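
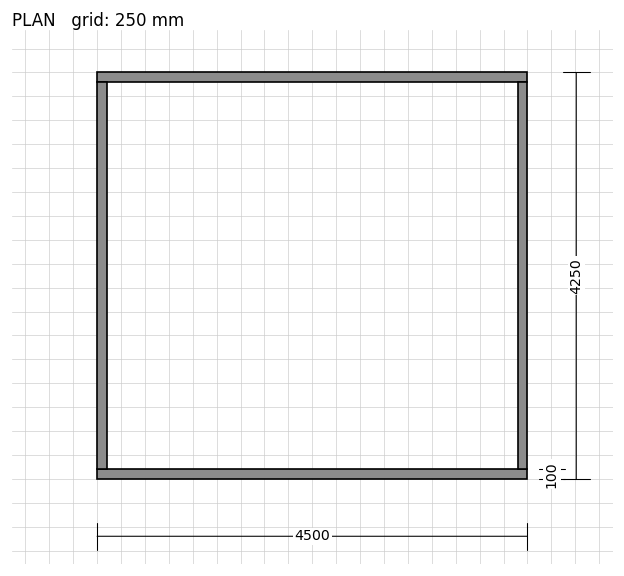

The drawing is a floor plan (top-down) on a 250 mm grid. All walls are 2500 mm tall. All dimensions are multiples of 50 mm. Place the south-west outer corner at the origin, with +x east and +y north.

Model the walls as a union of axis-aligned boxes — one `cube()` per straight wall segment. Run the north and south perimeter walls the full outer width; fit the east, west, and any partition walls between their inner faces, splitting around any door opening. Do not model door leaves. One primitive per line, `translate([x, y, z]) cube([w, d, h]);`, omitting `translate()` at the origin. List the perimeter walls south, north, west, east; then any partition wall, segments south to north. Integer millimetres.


cube([4500, 100, 2500]);
translate([0, 4150, 0]) cube([4500, 100, 2500]);
translate([0, 100, 0]) cube([100, 4050, 2500]);
translate([4400, 100, 0]) cube([100, 4050, 2500]);


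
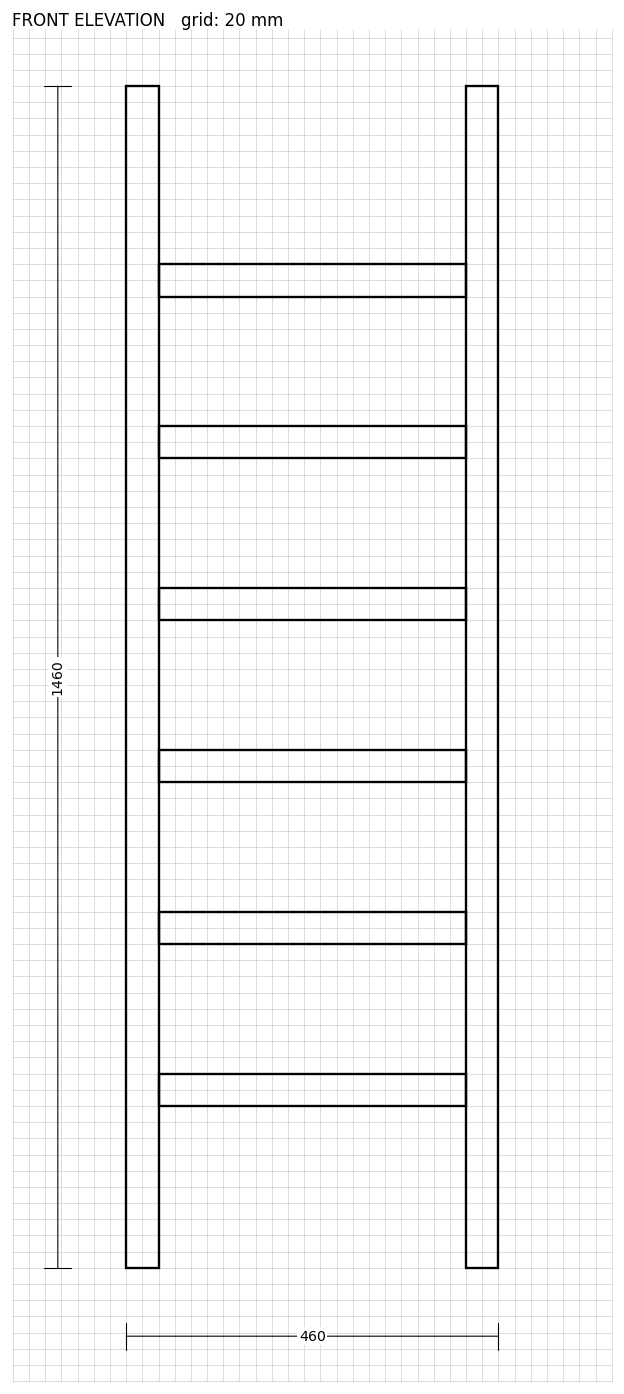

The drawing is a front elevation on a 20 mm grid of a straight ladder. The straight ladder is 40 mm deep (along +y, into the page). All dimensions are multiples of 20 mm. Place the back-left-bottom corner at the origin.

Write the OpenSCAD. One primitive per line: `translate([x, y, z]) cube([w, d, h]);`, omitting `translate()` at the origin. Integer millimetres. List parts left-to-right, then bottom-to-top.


cube([40, 40, 1460]);
translate([40, 0, 200]) cube([380, 40, 40]);
translate([40, 0, 400]) cube([380, 40, 40]);
translate([40, 0, 600]) cube([380, 40, 40]);
translate([40, 0, 800]) cube([380, 40, 40]);
translate([40, 0, 1000]) cube([380, 40, 40]);
translate([40, 0, 1200]) cube([380, 40, 40]);
translate([420, 0, 0]) cube([40, 40, 1460]);


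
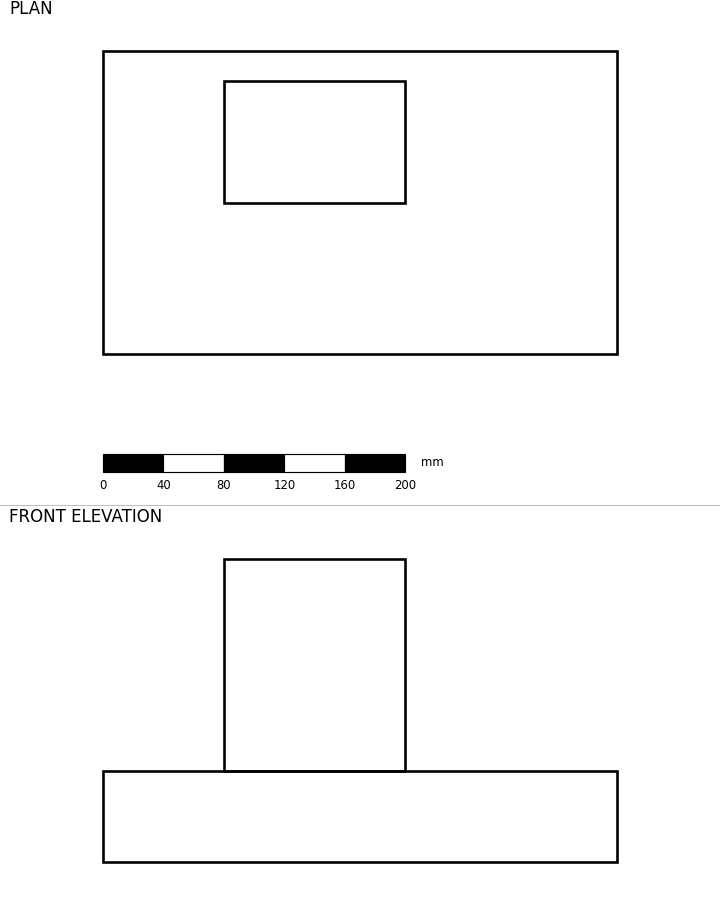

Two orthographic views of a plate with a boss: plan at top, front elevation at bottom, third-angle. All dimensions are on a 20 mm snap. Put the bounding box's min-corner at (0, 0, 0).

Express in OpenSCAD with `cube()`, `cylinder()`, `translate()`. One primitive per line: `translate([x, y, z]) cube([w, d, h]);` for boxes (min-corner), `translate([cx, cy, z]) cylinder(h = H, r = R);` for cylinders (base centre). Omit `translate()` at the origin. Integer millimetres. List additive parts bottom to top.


cube([340, 200, 60]);
translate([80, 100, 60]) cube([120, 80, 140]);


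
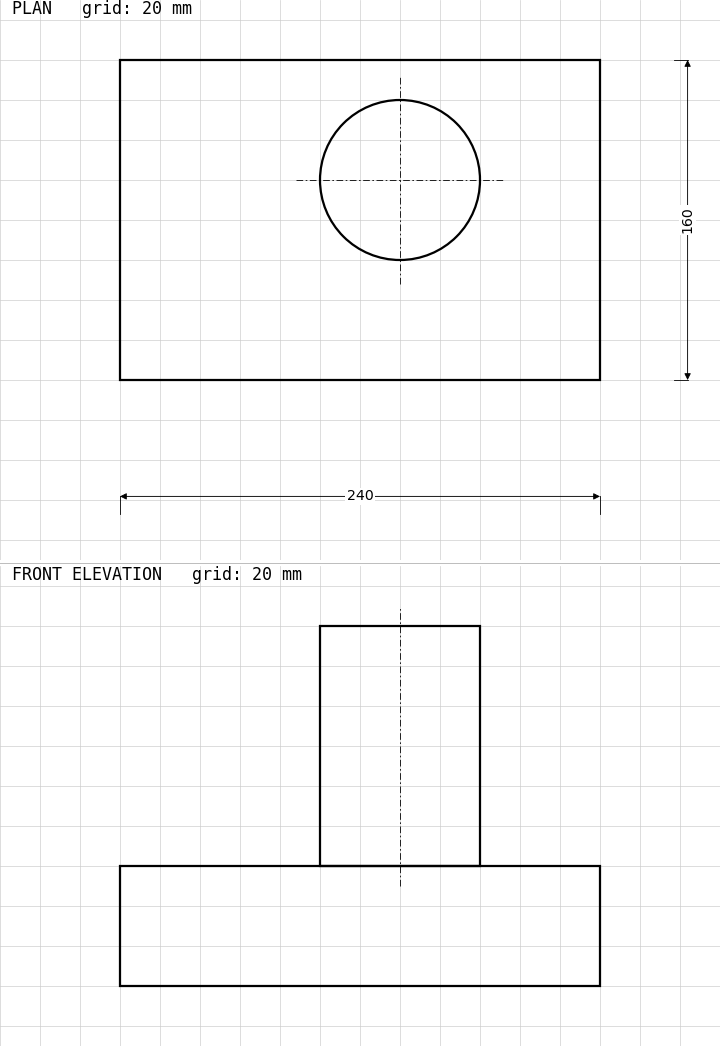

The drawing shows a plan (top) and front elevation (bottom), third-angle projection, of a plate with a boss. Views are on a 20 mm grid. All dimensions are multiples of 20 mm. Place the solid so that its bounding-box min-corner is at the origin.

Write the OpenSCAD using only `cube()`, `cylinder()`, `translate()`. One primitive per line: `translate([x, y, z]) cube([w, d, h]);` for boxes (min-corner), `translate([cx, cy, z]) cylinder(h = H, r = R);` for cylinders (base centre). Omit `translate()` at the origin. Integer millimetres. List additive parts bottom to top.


cube([240, 160, 60]);
translate([140, 100, 60]) cylinder(h = 120, r = 40);


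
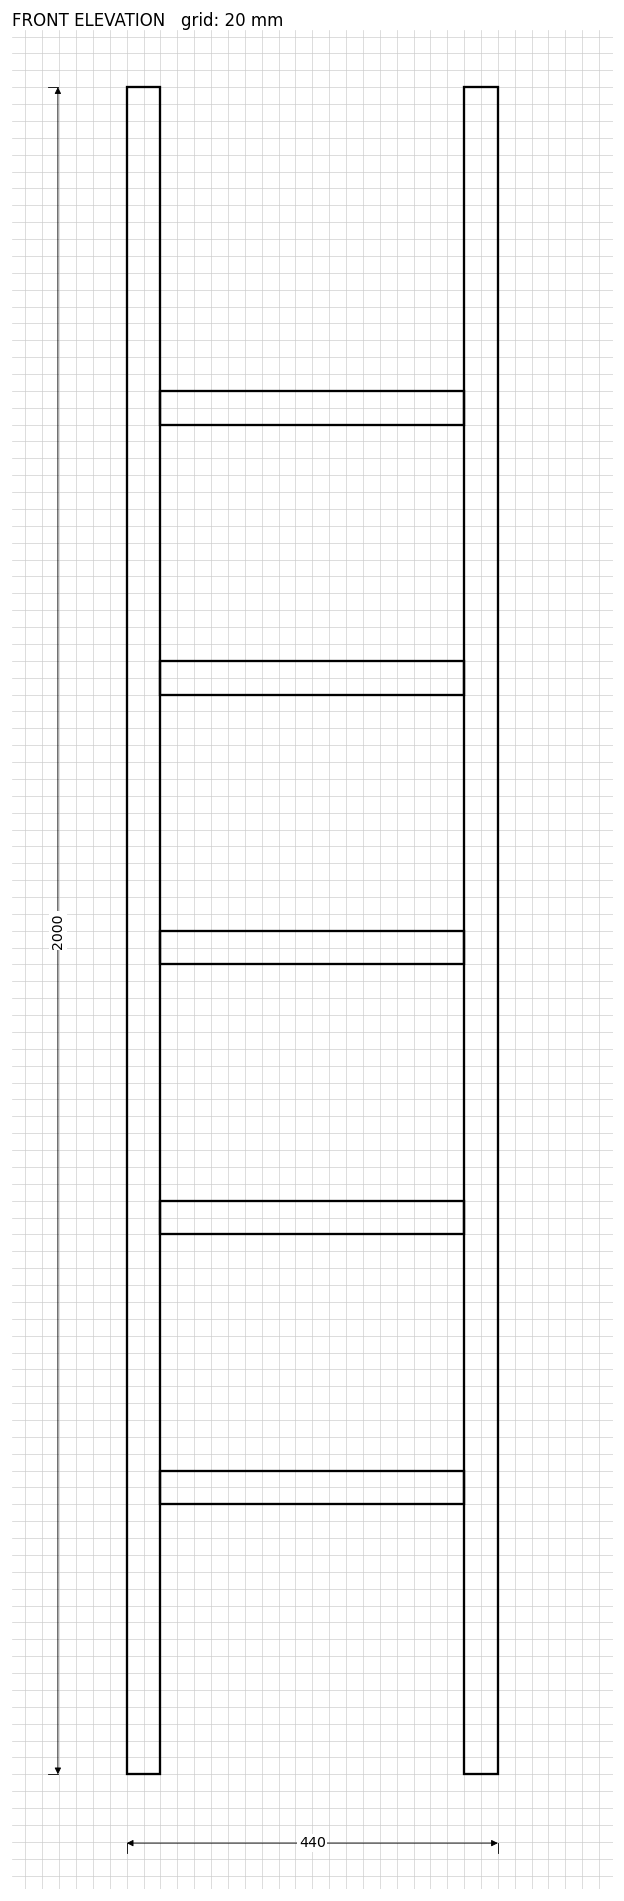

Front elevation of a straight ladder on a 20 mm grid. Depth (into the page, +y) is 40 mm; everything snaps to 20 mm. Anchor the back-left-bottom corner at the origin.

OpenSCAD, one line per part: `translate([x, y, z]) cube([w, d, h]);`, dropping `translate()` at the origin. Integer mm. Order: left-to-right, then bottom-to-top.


cube([40, 40, 2000]);
translate([40, 0, 320]) cube([360, 40, 40]);
translate([40, 0, 640]) cube([360, 40, 40]);
translate([40, 0, 960]) cube([360, 40, 40]);
translate([40, 0, 1280]) cube([360, 40, 40]);
translate([40, 0, 1600]) cube([360, 40, 40]);
translate([400, 0, 0]) cube([40, 40, 2000]);


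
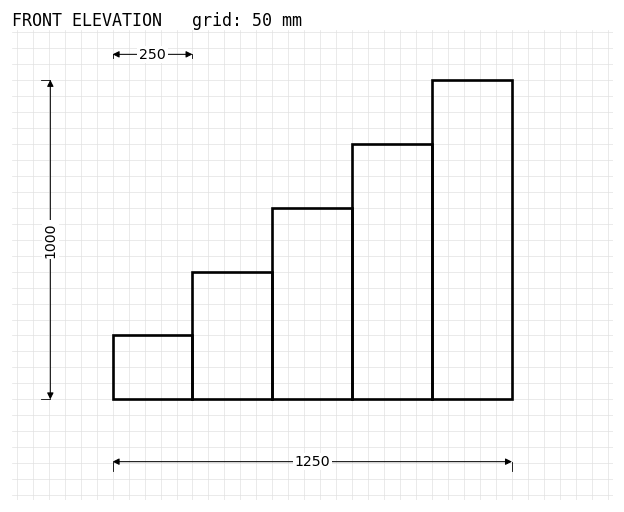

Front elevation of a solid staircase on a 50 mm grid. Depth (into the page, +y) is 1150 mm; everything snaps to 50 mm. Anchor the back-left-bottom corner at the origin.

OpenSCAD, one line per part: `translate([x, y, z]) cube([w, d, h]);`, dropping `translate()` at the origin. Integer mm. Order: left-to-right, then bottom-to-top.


cube([250, 1150, 200]);
translate([250, 0, 0]) cube([250, 1150, 400]);
translate([500, 0, 0]) cube([250, 1150, 600]);
translate([750, 0, 0]) cube([250, 1150, 800]);
translate([1000, 0, 0]) cube([250, 1150, 1000]);


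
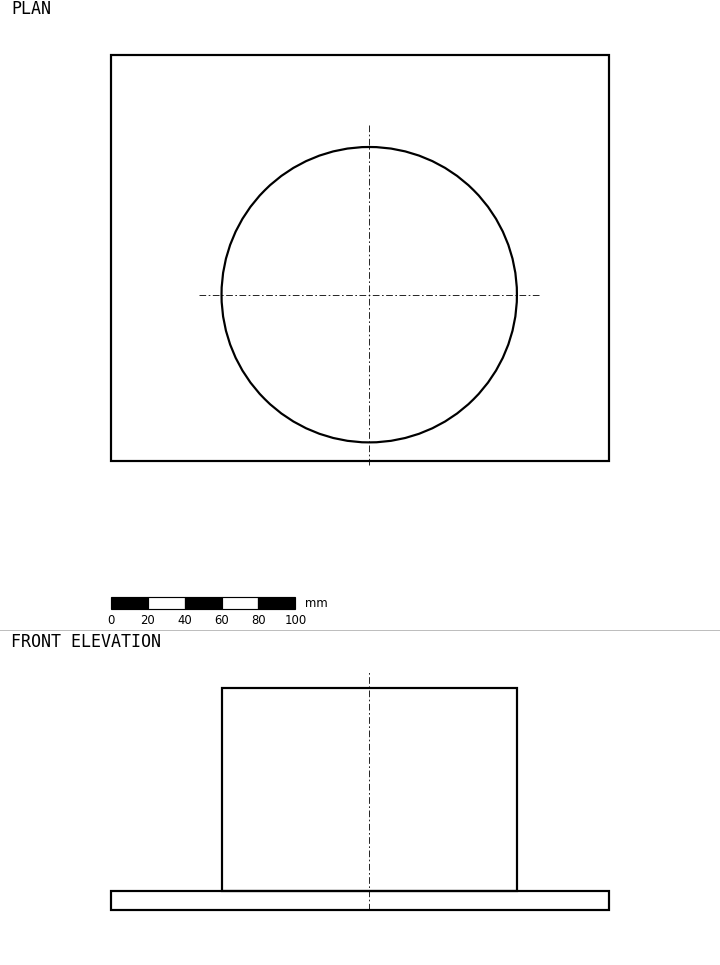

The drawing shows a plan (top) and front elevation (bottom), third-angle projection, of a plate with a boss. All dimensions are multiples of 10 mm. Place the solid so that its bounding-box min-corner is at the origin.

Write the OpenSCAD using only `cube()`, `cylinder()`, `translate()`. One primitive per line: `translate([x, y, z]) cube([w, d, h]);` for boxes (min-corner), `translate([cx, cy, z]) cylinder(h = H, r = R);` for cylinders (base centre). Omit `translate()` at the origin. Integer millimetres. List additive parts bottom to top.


cube([270, 220, 10]);
translate([140, 90, 10]) cylinder(h = 110, r = 80);


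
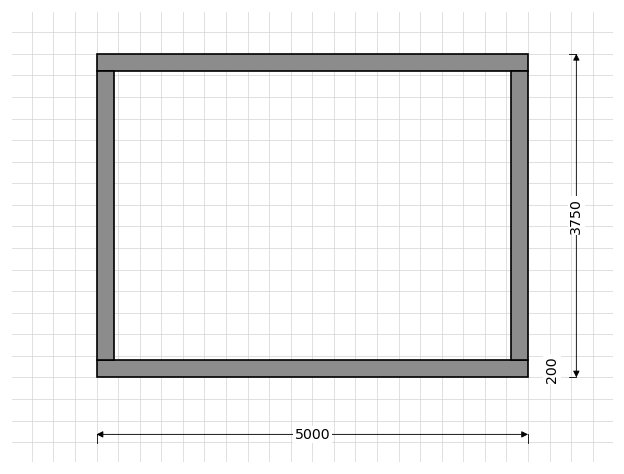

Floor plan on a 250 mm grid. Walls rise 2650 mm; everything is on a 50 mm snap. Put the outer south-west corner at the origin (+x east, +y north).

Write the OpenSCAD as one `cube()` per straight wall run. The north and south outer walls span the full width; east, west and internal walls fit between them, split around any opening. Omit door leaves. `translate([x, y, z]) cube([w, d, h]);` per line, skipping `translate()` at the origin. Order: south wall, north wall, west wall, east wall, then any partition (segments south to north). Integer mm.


cube([5000, 200, 2650]);
translate([0, 3550, 0]) cube([5000, 200, 2650]);
translate([0, 200, 0]) cube([200, 3350, 2650]);
translate([4800, 200, 0]) cube([200, 3350, 2650]);


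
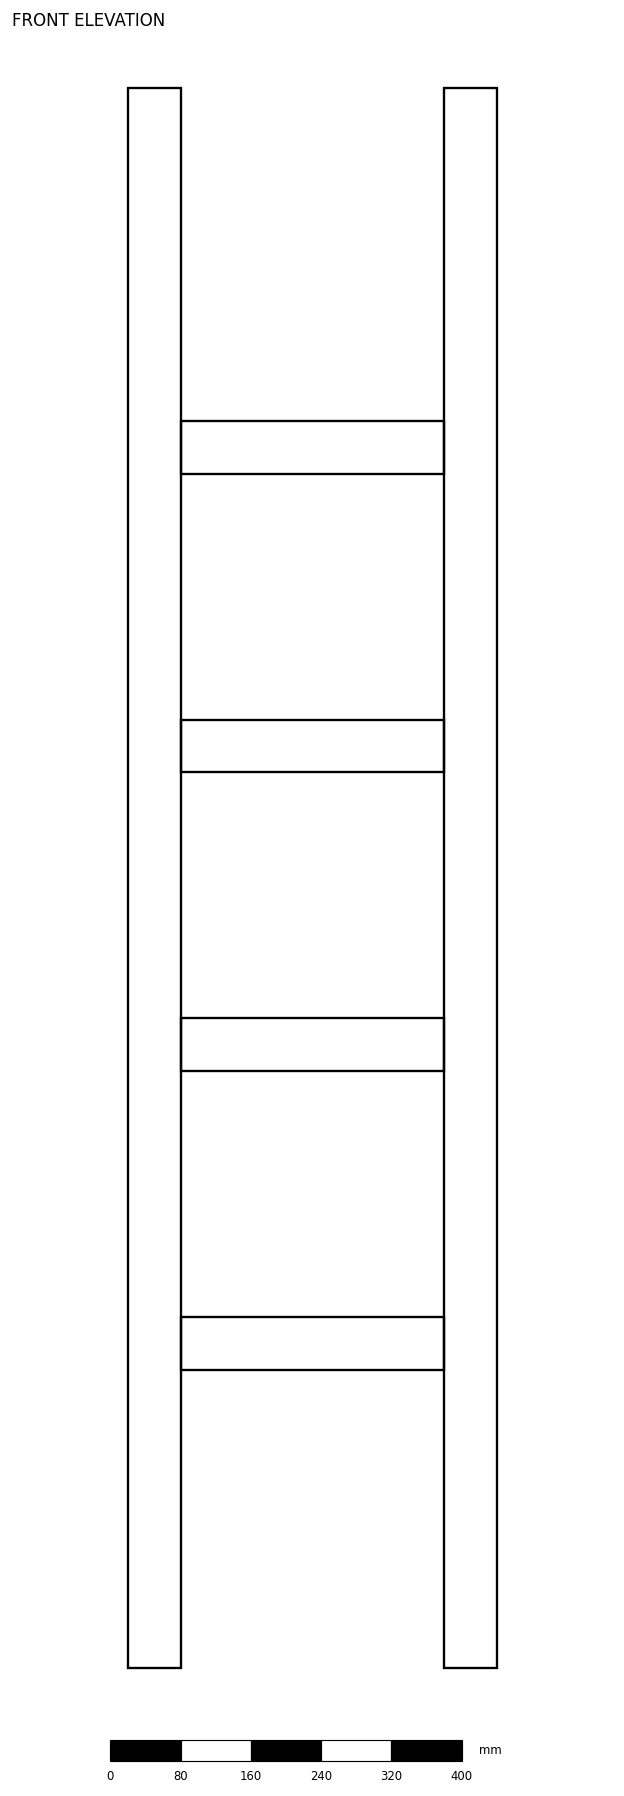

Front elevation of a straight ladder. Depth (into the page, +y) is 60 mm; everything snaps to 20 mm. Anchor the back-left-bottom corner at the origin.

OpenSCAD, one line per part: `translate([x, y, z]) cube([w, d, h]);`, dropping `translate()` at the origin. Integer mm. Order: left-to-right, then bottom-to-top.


cube([60, 60, 1800]);
translate([60, 0, 340]) cube([300, 60, 60]);
translate([60, 0, 680]) cube([300, 60, 60]);
translate([60, 0, 1020]) cube([300, 60, 60]);
translate([60, 0, 1360]) cube([300, 60, 60]);
translate([360, 0, 0]) cube([60, 60, 1800]);


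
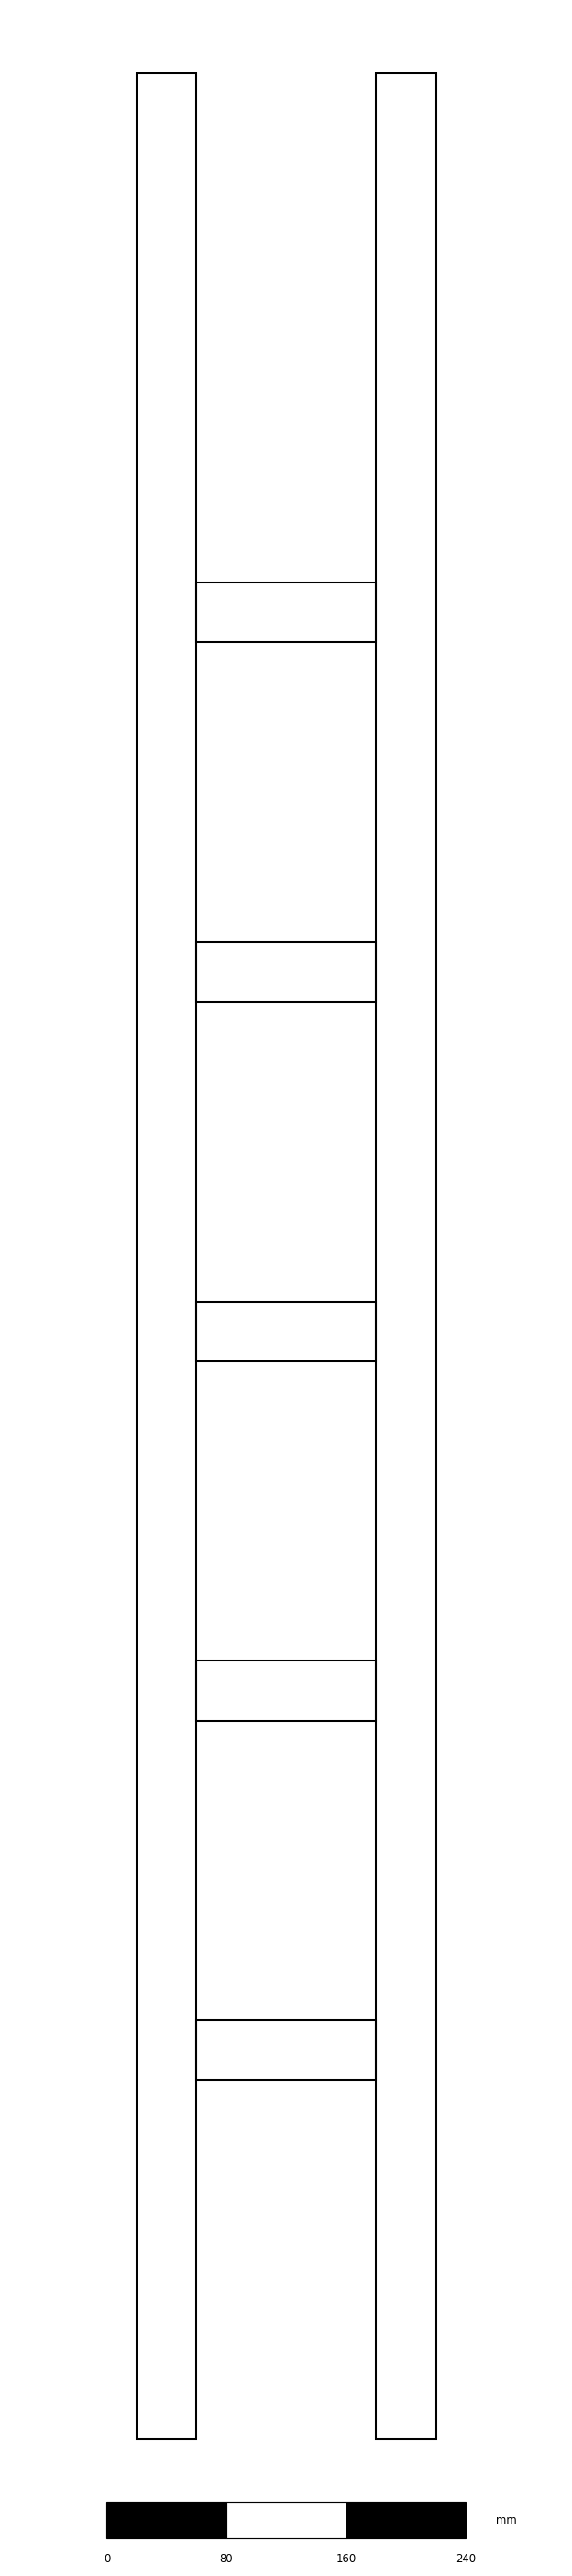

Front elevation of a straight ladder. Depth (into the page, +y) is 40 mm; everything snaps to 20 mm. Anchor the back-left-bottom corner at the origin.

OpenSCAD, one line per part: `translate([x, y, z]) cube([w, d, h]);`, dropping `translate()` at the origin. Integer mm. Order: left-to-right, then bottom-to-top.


cube([40, 40, 1580]);
translate([40, 0, 240]) cube([120, 40, 40]);
translate([40, 0, 480]) cube([120, 40, 40]);
translate([40, 0, 720]) cube([120, 40, 40]);
translate([40, 0, 960]) cube([120, 40, 40]);
translate([40, 0, 1200]) cube([120, 40, 40]);
translate([160, 0, 0]) cube([40, 40, 1580]);


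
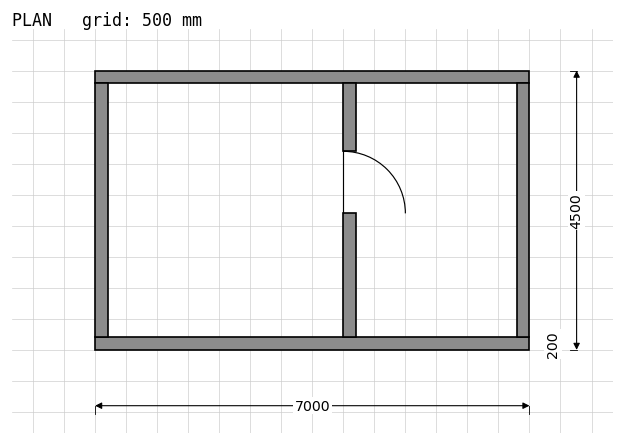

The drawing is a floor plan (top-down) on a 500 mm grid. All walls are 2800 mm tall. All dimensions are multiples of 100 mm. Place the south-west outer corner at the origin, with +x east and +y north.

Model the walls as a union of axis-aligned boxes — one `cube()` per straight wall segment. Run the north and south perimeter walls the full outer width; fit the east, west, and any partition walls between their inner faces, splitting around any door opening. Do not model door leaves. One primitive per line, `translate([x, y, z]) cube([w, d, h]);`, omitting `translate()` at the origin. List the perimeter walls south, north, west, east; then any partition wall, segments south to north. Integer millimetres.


cube([7000, 200, 2800]);
translate([0, 4300, 0]) cube([7000, 200, 2800]);
translate([0, 200, 0]) cube([200, 4100, 2800]);
translate([6800, 200, 0]) cube([200, 4100, 2800]);
translate([4000, 200, 0]) cube([200, 2000, 2800]);
translate([4000, 3200, 0]) cube([200, 1100, 2800]);


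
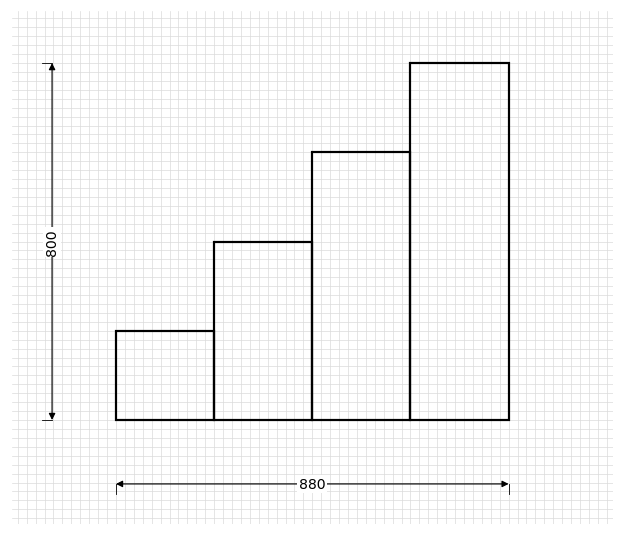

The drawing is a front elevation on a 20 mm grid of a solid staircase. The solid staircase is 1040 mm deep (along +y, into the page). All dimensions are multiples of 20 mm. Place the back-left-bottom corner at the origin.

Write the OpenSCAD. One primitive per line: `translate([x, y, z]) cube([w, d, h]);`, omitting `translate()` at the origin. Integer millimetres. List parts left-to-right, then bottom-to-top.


cube([220, 1040, 200]);
translate([220, 0, 0]) cube([220, 1040, 400]);
translate([440, 0, 0]) cube([220, 1040, 600]);
translate([660, 0, 0]) cube([220, 1040, 800]);


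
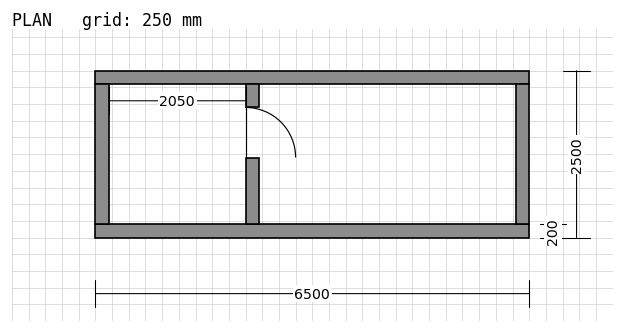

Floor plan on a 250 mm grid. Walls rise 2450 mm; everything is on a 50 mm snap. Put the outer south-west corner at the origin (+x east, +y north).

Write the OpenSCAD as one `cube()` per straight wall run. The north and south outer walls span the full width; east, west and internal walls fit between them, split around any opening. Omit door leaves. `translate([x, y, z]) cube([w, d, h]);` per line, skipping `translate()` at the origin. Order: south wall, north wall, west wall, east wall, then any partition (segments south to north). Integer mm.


cube([6500, 200, 2450]);
translate([0, 2300, 0]) cube([6500, 200, 2450]);
translate([0, 200, 0]) cube([200, 2100, 2450]);
translate([6300, 200, 0]) cube([200, 2100, 2450]);
translate([2250, 200, 0]) cube([200, 1000, 2450]);
translate([2250, 1950, 0]) cube([200, 350, 2450]);


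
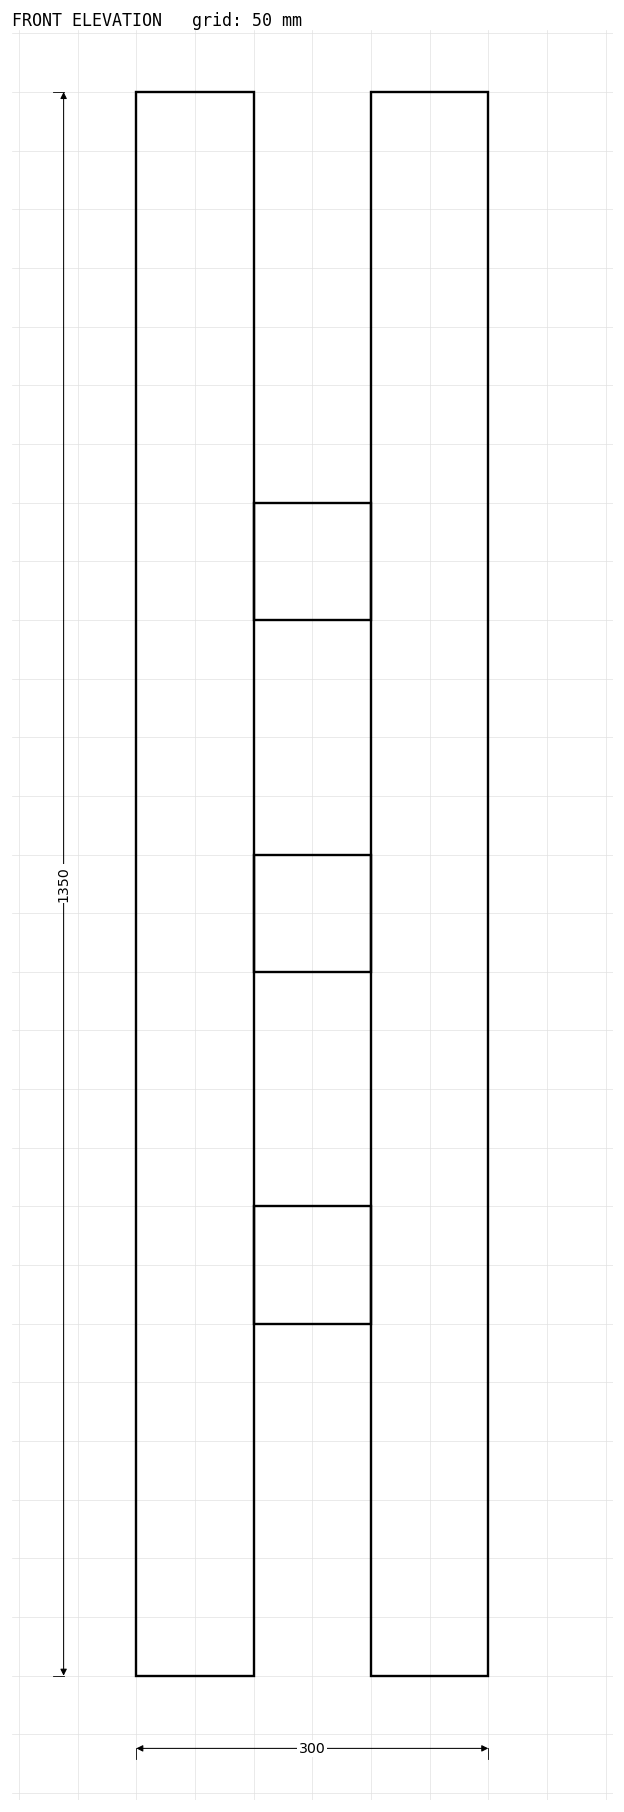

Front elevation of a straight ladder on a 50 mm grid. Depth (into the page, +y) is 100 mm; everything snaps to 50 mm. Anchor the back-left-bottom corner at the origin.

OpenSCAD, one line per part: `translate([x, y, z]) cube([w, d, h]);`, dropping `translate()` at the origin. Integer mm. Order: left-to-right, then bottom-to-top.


cube([100, 100, 1350]);
translate([100, 0, 300]) cube([100, 100, 100]);
translate([100, 0, 600]) cube([100, 100, 100]);
translate([100, 0, 900]) cube([100, 100, 100]);
translate([200, 0, 0]) cube([100, 100, 1350]);


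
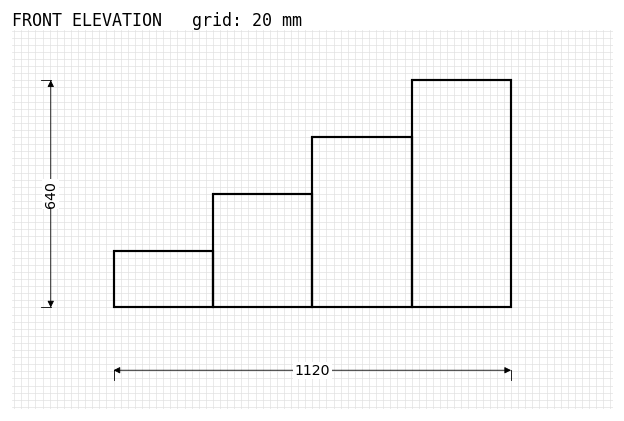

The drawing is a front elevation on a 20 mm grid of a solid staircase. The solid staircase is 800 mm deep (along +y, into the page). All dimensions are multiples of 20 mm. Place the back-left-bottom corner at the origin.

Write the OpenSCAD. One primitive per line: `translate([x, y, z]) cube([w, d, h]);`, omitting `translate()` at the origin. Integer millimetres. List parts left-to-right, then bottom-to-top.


cube([280, 800, 160]);
translate([280, 0, 0]) cube([280, 800, 320]);
translate([560, 0, 0]) cube([280, 800, 480]);
translate([840, 0, 0]) cube([280, 800, 640]);


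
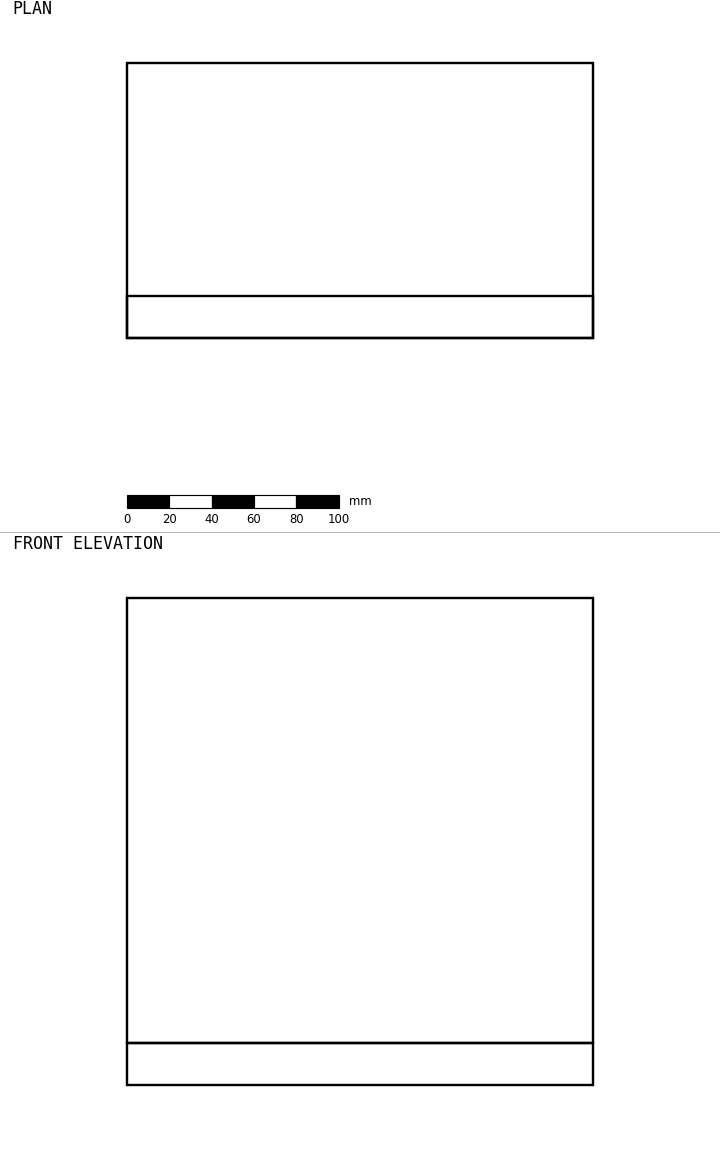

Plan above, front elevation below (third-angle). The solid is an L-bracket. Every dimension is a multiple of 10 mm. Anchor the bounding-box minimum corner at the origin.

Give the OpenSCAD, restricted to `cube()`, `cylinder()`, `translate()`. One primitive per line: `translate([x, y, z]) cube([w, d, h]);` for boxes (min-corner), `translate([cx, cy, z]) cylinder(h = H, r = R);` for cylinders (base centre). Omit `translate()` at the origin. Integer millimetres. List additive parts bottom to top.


cube([220, 130, 20]);
translate([0, 0, 20]) cube([220, 20, 210]);


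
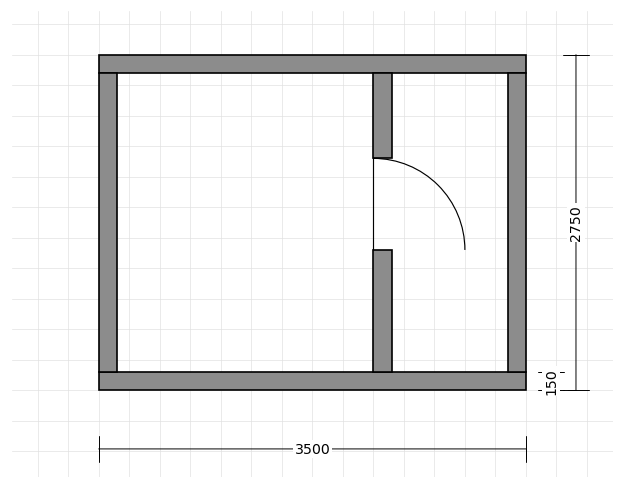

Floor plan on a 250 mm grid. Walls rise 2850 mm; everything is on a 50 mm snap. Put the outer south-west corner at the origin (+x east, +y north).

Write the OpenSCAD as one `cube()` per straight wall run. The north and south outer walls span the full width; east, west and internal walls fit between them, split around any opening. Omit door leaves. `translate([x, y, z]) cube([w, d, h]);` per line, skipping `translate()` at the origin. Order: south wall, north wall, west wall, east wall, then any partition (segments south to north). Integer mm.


cube([3500, 150, 2850]);
translate([0, 2600, 0]) cube([3500, 150, 2850]);
translate([0, 150, 0]) cube([150, 2450, 2850]);
translate([3350, 150, 0]) cube([150, 2450, 2850]);
translate([2250, 150, 0]) cube([150, 1000, 2850]);
translate([2250, 1900, 0]) cube([150, 700, 2850]);


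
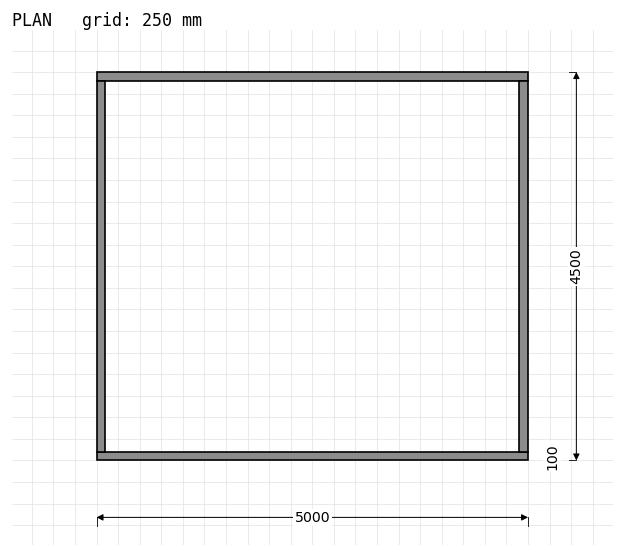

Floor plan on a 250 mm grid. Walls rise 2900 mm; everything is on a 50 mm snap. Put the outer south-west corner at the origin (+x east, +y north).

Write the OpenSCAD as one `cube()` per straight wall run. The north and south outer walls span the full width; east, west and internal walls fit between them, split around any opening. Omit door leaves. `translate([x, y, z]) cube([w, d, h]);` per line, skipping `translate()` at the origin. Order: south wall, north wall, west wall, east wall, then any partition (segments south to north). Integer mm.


cube([5000, 100, 2900]);
translate([0, 4400, 0]) cube([5000, 100, 2900]);
translate([0, 100, 0]) cube([100, 4300, 2900]);
translate([4900, 100, 0]) cube([100, 4300, 2900]);


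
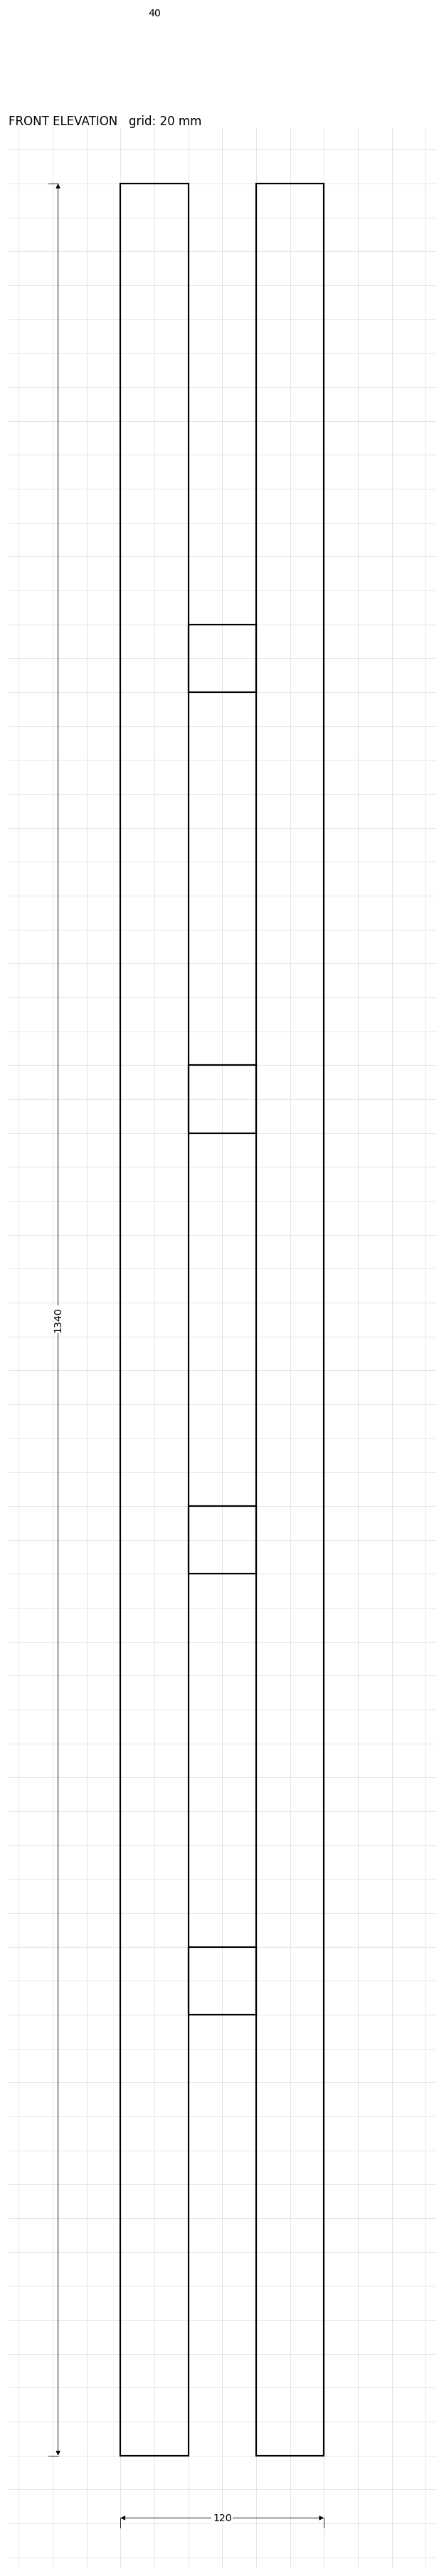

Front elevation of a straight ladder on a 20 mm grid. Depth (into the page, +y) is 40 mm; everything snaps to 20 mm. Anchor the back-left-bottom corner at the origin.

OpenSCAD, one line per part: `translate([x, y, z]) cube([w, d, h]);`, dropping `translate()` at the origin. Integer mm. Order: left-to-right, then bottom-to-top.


cube([40, 40, 1340]);
translate([40, 0, 260]) cube([40, 40, 40]);
translate([40, 0, 520]) cube([40, 40, 40]);
translate([40, 0, 780]) cube([40, 40, 40]);
translate([40, 0, 1040]) cube([40, 40, 40]);
translate([80, 0, 0]) cube([40, 40, 1340]);


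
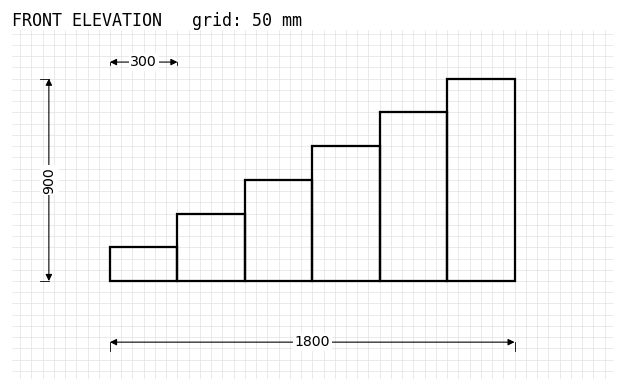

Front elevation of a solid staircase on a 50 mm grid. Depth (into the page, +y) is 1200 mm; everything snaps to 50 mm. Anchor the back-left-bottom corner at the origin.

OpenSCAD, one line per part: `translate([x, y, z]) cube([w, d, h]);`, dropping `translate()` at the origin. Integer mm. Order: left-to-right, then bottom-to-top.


cube([300, 1200, 150]);
translate([300, 0, 0]) cube([300, 1200, 300]);
translate([600, 0, 0]) cube([300, 1200, 450]);
translate([900, 0, 0]) cube([300, 1200, 600]);
translate([1200, 0, 0]) cube([300, 1200, 750]);
translate([1500, 0, 0]) cube([300, 1200, 900]);


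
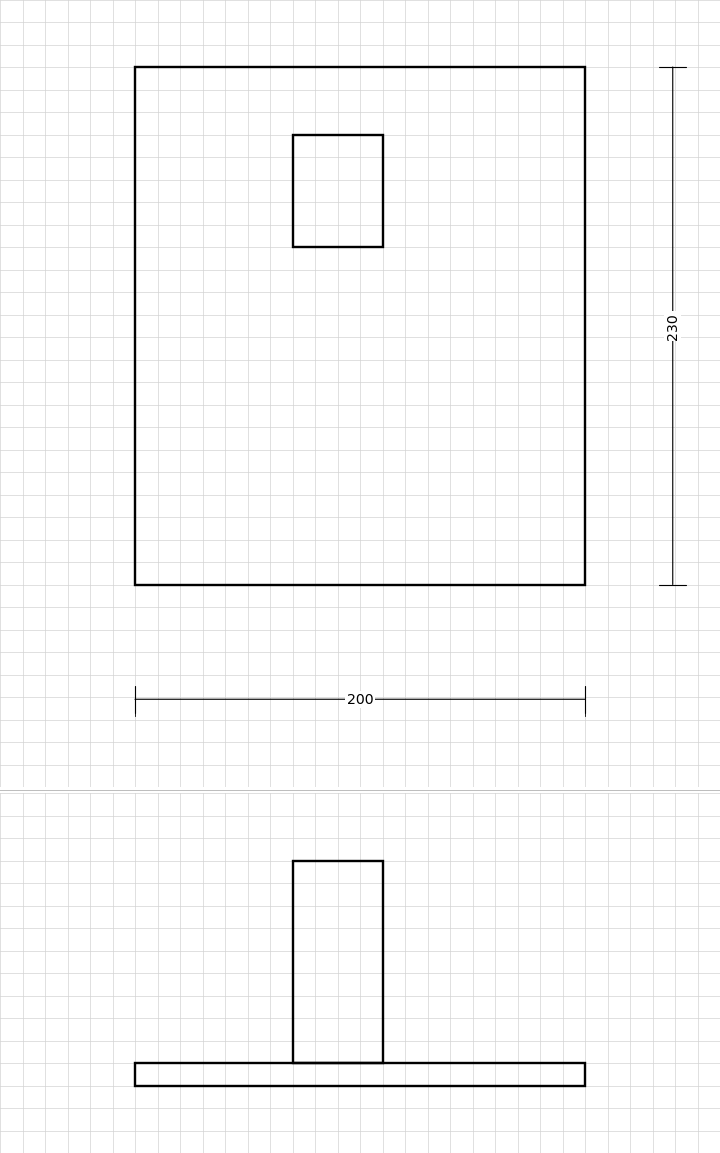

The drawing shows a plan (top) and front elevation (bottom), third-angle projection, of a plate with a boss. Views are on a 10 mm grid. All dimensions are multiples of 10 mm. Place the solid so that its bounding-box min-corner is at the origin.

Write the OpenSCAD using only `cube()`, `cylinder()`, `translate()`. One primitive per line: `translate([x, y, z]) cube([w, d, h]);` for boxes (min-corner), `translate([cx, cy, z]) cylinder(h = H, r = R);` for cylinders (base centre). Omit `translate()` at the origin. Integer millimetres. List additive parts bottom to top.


cube([200, 230, 10]);
translate([70, 150, 10]) cube([40, 50, 90]);


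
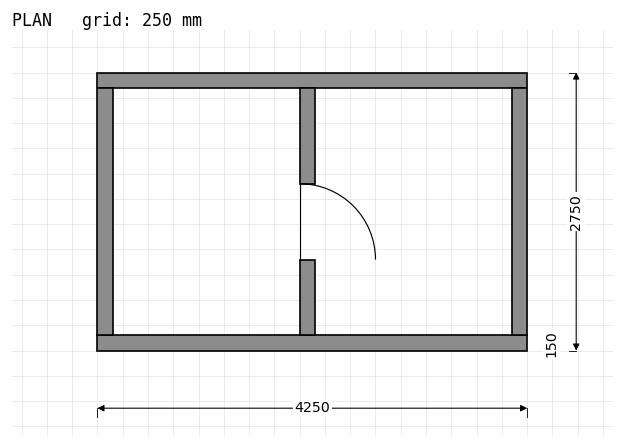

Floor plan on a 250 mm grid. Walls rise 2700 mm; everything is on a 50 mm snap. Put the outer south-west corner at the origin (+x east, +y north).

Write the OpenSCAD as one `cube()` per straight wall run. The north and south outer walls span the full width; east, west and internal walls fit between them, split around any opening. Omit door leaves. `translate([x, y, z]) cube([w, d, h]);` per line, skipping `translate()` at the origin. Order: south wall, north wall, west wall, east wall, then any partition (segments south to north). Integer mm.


cube([4250, 150, 2700]);
translate([0, 2600, 0]) cube([4250, 150, 2700]);
translate([0, 150, 0]) cube([150, 2450, 2700]);
translate([4100, 150, 0]) cube([150, 2450, 2700]);
translate([2000, 150, 0]) cube([150, 750, 2700]);
translate([2000, 1650, 0]) cube([150, 950, 2700]);


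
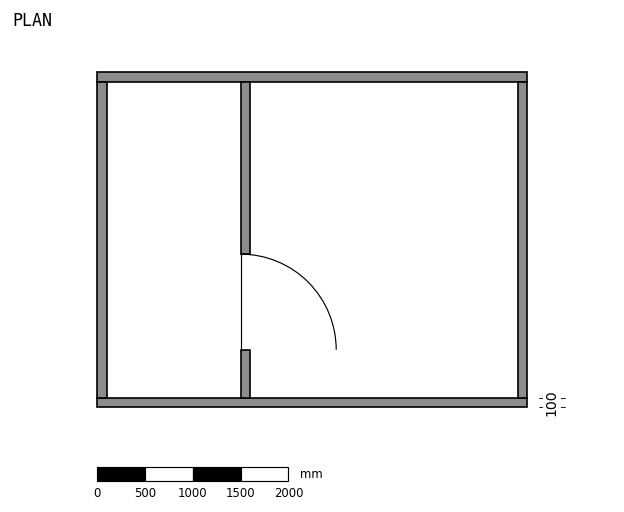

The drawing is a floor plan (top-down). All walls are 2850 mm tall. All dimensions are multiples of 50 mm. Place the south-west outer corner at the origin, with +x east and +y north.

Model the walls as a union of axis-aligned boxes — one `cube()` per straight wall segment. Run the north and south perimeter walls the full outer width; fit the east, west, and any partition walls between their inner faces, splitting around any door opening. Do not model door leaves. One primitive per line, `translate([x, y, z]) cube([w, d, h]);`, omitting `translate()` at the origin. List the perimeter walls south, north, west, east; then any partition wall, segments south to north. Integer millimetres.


cube([4500, 100, 2850]);
translate([0, 3400, 0]) cube([4500, 100, 2850]);
translate([0, 100, 0]) cube([100, 3300, 2850]);
translate([4400, 100, 0]) cube([100, 3300, 2850]);
translate([1500, 100, 0]) cube([100, 500, 2850]);
translate([1500, 1600, 0]) cube([100, 1800, 2850]);


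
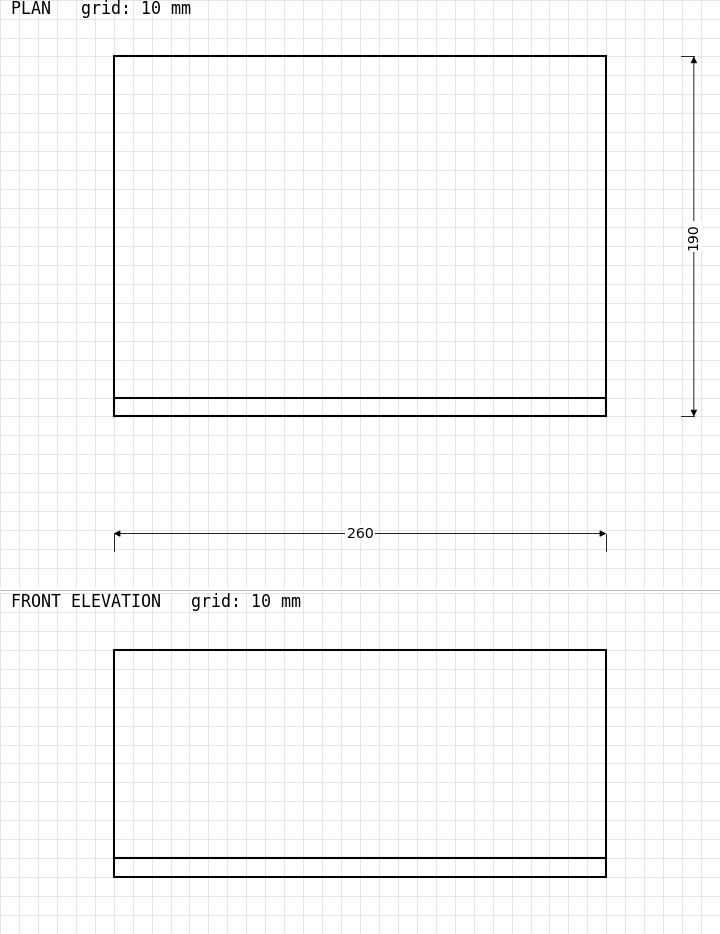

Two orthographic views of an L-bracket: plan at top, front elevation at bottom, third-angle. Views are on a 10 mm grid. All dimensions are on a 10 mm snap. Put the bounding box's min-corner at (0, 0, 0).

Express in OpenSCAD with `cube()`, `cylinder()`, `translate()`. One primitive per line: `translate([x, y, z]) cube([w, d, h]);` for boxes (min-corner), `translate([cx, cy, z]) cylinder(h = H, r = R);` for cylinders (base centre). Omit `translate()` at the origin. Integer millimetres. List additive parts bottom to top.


cube([260, 190, 10]);
translate([0, 0, 10]) cube([260, 10, 110]);


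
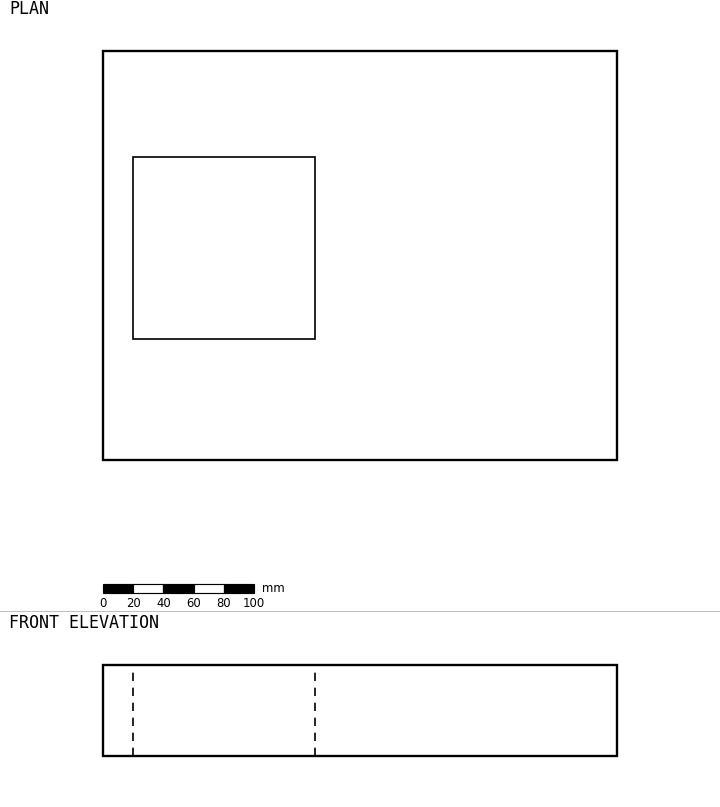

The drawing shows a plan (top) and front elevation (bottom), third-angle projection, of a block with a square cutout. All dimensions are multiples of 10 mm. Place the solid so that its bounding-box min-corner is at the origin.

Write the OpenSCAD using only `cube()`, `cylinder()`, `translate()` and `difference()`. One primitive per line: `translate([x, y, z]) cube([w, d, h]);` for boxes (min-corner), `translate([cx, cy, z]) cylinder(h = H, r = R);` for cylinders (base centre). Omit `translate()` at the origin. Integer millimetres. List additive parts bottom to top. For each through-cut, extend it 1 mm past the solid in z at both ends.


difference() {
  cube([340, 270, 60]);
  translate([20, 80, -1]) cube([120, 120, 62]);
}


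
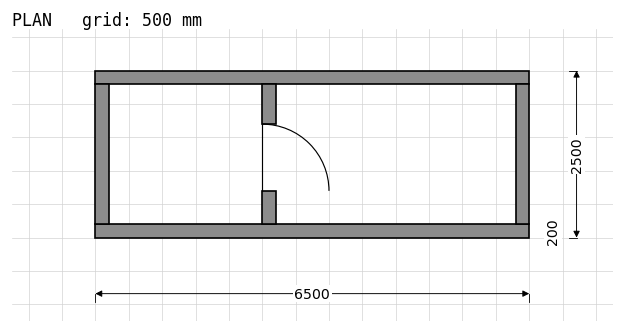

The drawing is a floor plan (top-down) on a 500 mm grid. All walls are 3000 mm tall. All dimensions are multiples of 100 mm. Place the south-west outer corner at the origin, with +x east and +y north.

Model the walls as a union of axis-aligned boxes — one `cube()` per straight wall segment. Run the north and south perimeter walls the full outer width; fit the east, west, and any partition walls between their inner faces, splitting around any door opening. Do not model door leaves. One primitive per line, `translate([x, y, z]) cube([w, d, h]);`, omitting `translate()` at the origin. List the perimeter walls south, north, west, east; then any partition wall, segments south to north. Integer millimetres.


cube([6500, 200, 3000]);
translate([0, 2300, 0]) cube([6500, 200, 3000]);
translate([0, 200, 0]) cube([200, 2100, 3000]);
translate([6300, 200, 0]) cube([200, 2100, 3000]);
translate([2500, 200, 0]) cube([200, 500, 3000]);
translate([2500, 1700, 0]) cube([200, 600, 3000]);


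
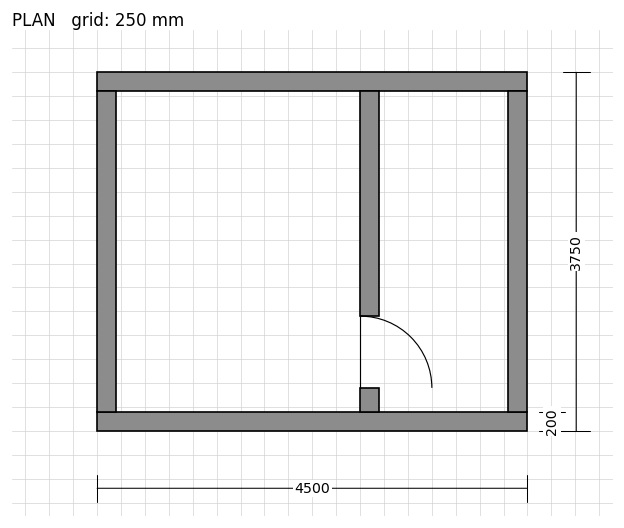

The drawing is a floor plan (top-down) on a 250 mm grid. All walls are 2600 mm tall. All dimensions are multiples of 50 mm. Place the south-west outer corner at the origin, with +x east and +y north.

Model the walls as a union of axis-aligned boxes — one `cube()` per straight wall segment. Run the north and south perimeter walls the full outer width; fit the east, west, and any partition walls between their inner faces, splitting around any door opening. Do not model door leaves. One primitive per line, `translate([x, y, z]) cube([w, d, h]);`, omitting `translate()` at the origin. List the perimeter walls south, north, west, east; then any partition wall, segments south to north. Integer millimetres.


cube([4500, 200, 2600]);
translate([0, 3550, 0]) cube([4500, 200, 2600]);
translate([0, 200, 0]) cube([200, 3350, 2600]);
translate([4300, 200, 0]) cube([200, 3350, 2600]);
translate([2750, 200, 0]) cube([200, 250, 2600]);
translate([2750, 1200, 0]) cube([200, 2350, 2600]);


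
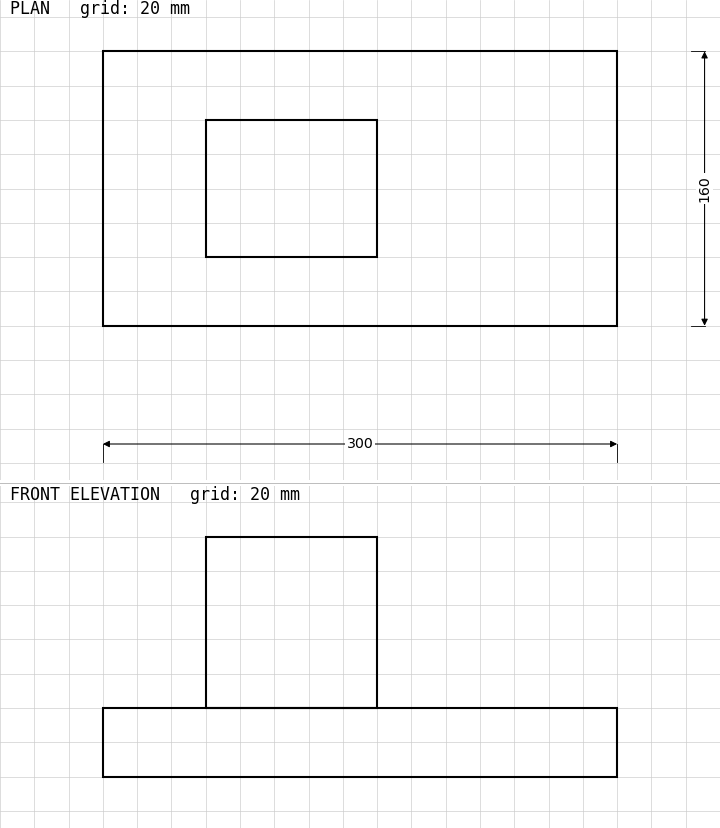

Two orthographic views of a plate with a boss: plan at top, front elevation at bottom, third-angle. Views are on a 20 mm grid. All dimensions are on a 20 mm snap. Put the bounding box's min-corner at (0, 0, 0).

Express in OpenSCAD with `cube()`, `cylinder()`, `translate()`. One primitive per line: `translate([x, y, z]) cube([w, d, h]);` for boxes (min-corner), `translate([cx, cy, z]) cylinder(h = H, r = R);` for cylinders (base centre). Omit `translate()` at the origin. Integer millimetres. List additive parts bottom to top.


cube([300, 160, 40]);
translate([60, 40, 40]) cube([100, 80, 100]);


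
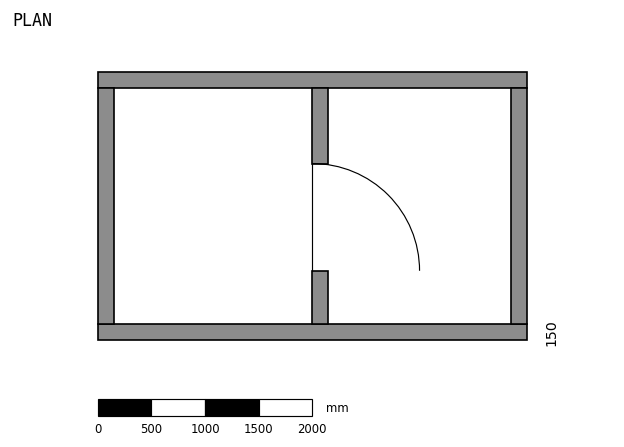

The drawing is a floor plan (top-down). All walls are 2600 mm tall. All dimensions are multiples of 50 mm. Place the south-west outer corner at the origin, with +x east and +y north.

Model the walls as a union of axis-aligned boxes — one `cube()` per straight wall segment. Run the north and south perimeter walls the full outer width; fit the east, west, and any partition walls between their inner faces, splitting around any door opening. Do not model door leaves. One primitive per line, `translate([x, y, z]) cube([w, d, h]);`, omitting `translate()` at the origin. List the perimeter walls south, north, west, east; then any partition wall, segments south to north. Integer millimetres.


cube([4000, 150, 2600]);
translate([0, 2350, 0]) cube([4000, 150, 2600]);
translate([0, 150, 0]) cube([150, 2200, 2600]);
translate([3850, 150, 0]) cube([150, 2200, 2600]);
translate([2000, 150, 0]) cube([150, 500, 2600]);
translate([2000, 1650, 0]) cube([150, 700, 2600]);


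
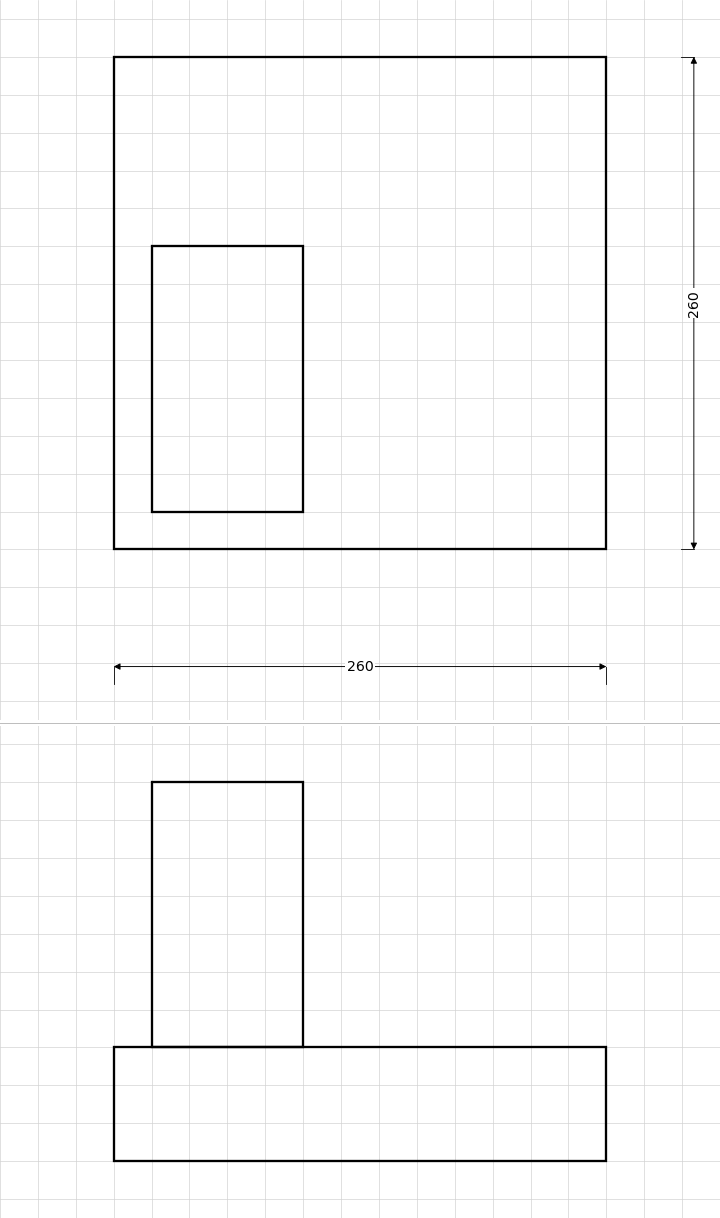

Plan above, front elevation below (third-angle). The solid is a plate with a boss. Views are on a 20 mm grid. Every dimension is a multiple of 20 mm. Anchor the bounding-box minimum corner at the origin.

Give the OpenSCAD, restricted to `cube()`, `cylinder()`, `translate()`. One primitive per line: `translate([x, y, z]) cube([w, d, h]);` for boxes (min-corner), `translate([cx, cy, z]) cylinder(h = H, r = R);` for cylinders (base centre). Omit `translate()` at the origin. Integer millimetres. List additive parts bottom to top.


cube([260, 260, 60]);
translate([20, 20, 60]) cube([80, 140, 140]);


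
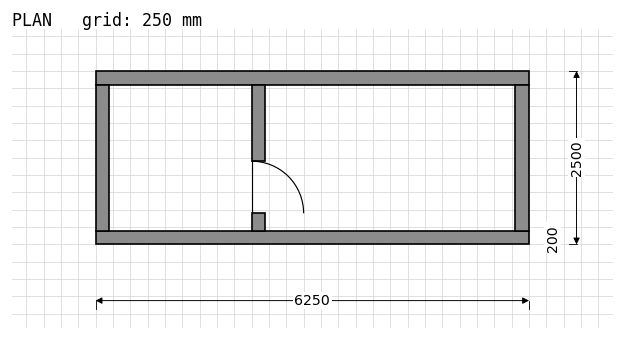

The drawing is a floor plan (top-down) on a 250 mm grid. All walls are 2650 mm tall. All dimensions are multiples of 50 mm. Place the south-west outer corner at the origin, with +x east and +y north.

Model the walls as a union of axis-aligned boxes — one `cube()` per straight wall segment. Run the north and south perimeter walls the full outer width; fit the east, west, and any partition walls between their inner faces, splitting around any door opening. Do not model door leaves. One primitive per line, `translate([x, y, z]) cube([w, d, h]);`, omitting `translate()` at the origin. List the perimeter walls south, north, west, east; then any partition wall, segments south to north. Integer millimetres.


cube([6250, 200, 2650]);
translate([0, 2300, 0]) cube([6250, 200, 2650]);
translate([0, 200, 0]) cube([200, 2100, 2650]);
translate([6050, 200, 0]) cube([200, 2100, 2650]);
translate([2250, 200, 0]) cube([200, 250, 2650]);
translate([2250, 1200, 0]) cube([200, 1100, 2650]);


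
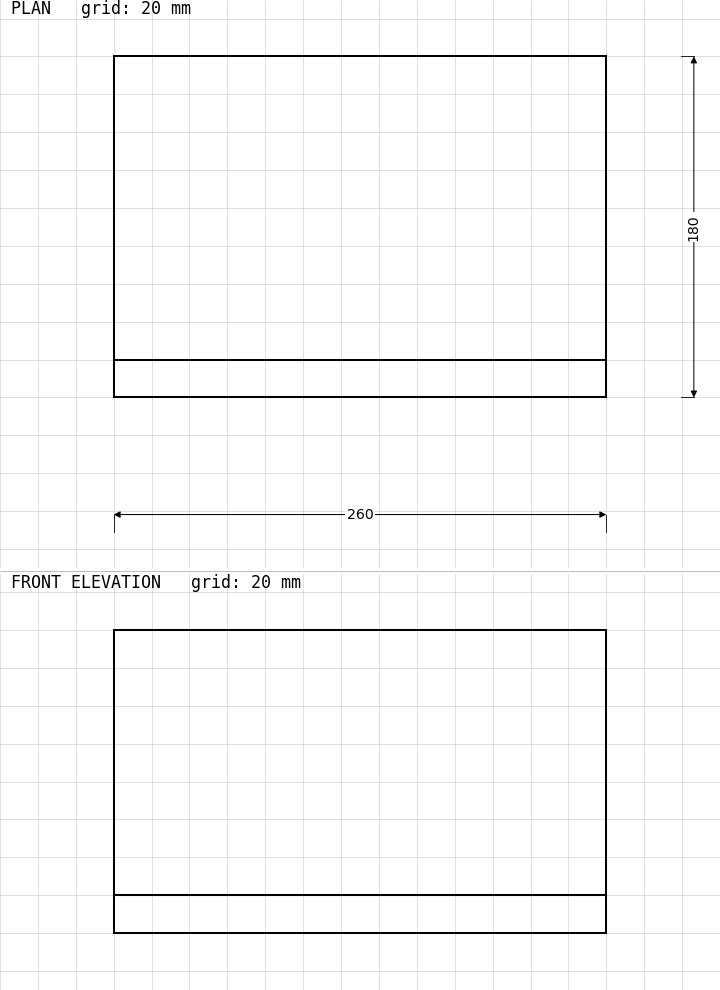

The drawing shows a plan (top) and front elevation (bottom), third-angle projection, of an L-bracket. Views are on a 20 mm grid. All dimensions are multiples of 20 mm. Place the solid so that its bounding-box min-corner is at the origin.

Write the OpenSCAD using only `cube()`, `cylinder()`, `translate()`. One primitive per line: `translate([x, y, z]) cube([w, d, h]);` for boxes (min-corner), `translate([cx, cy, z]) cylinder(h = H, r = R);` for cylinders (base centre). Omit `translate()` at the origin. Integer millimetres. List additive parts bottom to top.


cube([260, 180, 20]);
translate([0, 0, 20]) cube([260, 20, 140]);


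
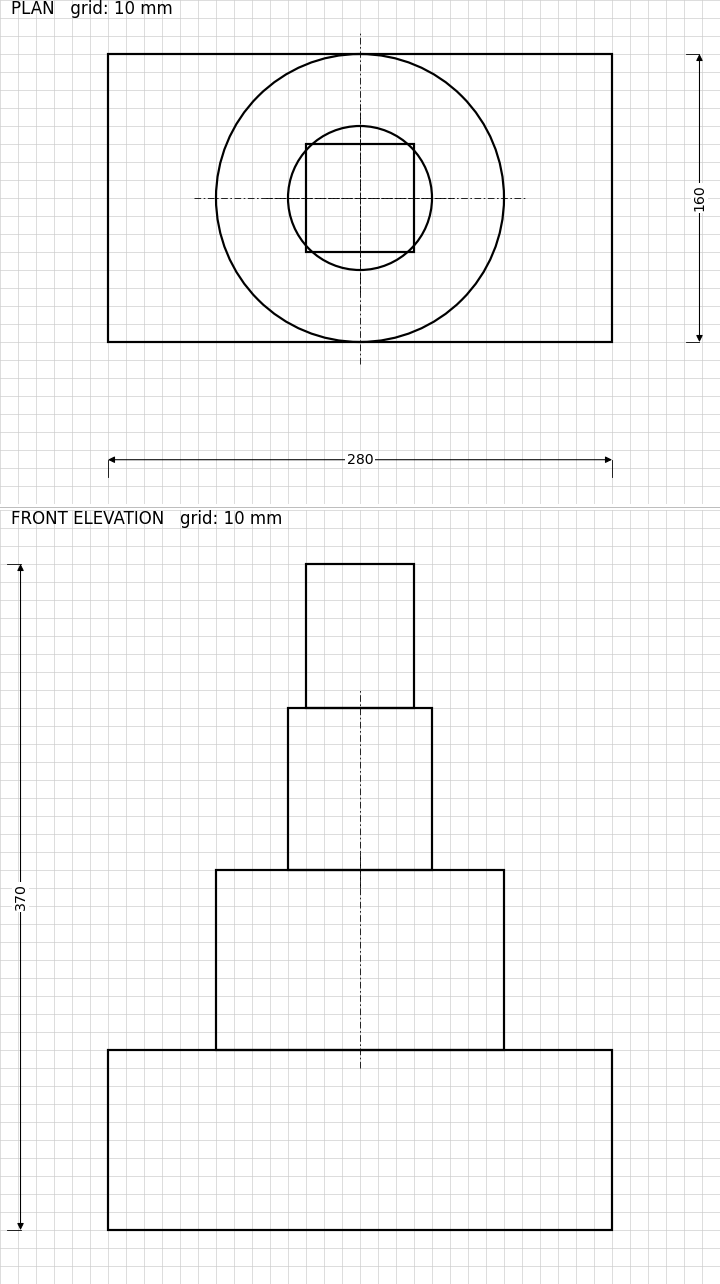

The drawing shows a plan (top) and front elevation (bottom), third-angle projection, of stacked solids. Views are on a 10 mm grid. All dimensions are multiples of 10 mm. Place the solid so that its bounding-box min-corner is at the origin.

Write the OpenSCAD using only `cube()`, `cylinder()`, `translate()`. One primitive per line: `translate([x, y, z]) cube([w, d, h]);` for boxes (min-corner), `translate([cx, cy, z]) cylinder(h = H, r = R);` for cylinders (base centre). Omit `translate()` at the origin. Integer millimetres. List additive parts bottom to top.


cube([280, 160, 100]);
translate([140, 80, 100]) cylinder(h = 100, r = 80);
translate([140, 80, 200]) cylinder(h = 90, r = 40);
translate([110, 50, 290]) cube([60, 60, 80]);


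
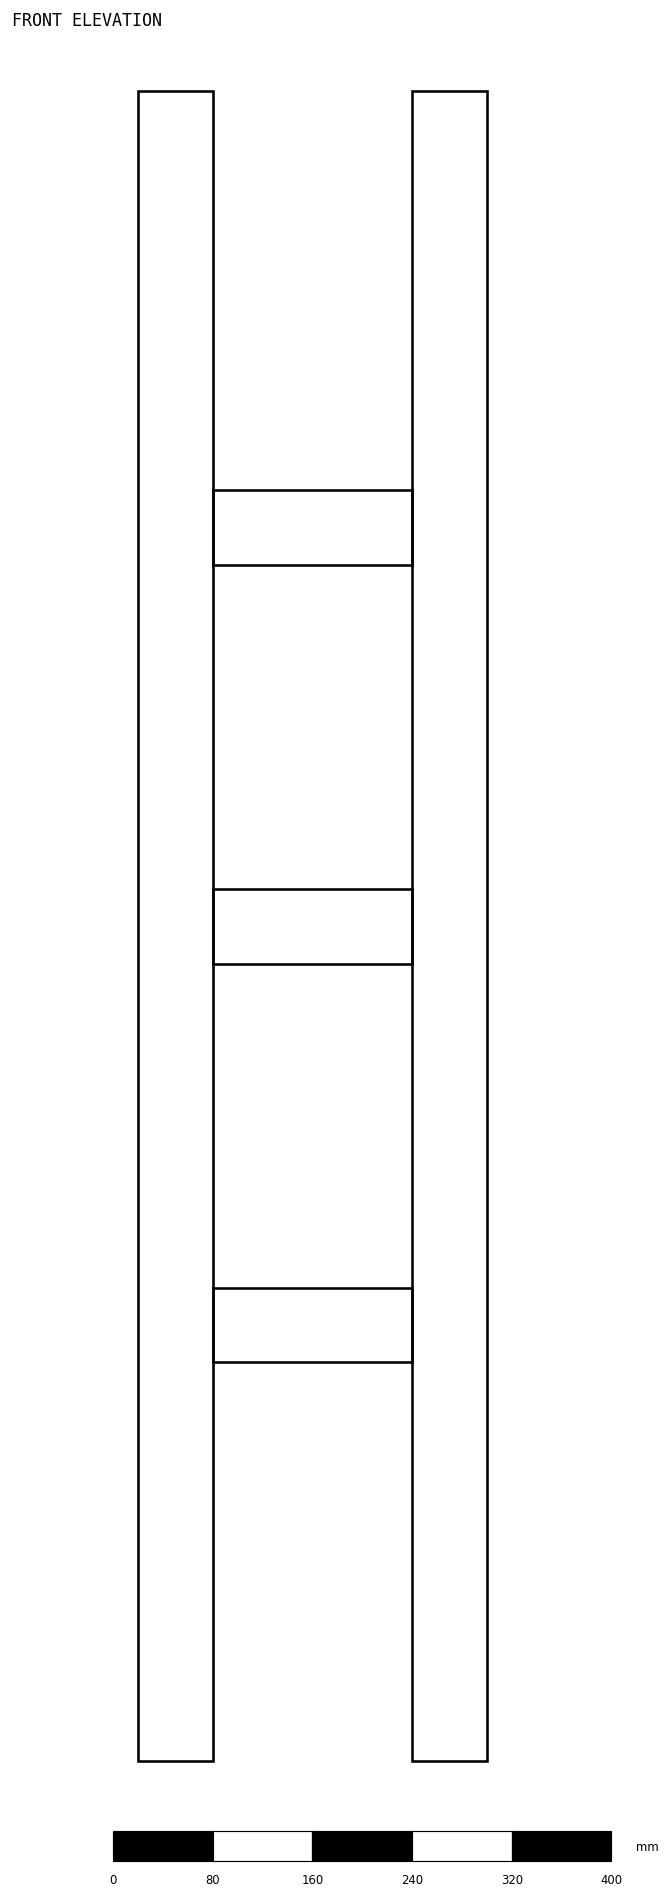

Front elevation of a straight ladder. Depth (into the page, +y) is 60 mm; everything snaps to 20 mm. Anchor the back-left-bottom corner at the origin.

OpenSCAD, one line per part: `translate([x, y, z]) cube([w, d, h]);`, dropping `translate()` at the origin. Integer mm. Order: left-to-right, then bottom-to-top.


cube([60, 60, 1340]);
translate([60, 0, 320]) cube([160, 60, 60]);
translate([60, 0, 640]) cube([160, 60, 60]);
translate([60, 0, 960]) cube([160, 60, 60]);
translate([220, 0, 0]) cube([60, 60, 1340]);


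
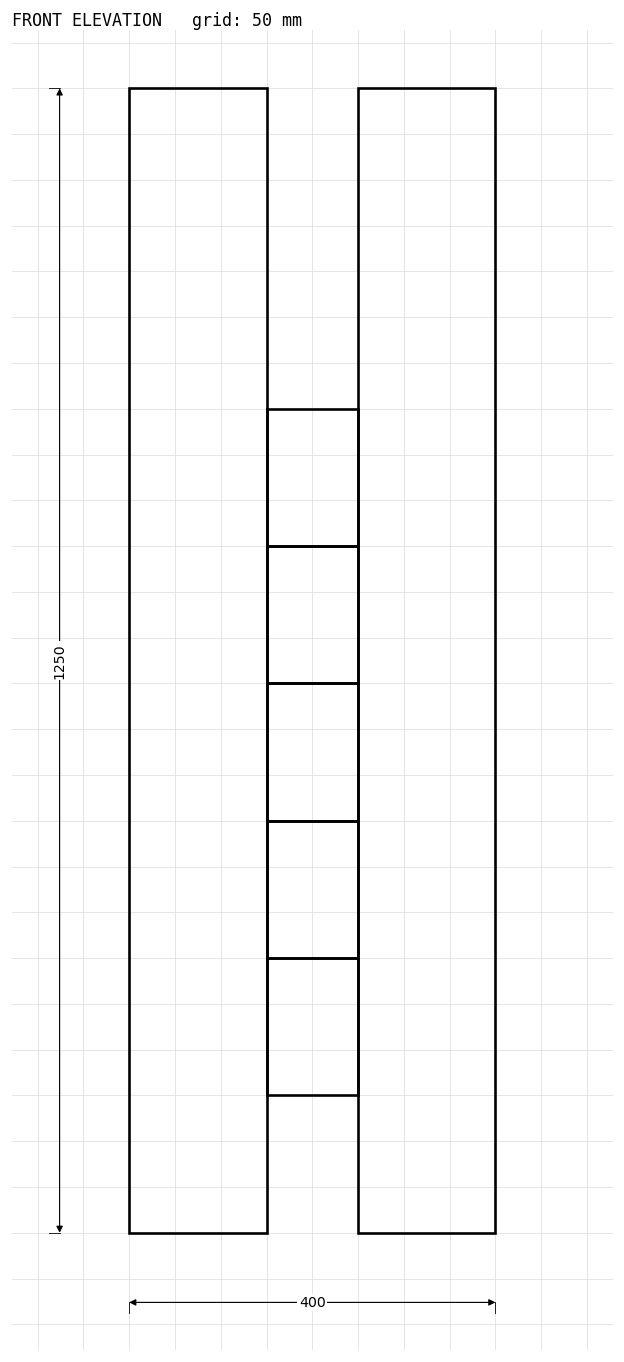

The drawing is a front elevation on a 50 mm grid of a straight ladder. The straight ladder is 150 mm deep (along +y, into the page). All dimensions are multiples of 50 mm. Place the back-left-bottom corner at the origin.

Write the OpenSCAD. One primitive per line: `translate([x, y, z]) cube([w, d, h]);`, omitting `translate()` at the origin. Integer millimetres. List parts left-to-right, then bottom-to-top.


cube([150, 150, 1250]);
translate([150, 0, 150]) cube([100, 150, 150]);
translate([150, 0, 300]) cube([100, 150, 150]);
translate([150, 0, 450]) cube([100, 150, 150]);
translate([150, 0, 600]) cube([100, 150, 150]);
translate([150, 0, 750]) cube([100, 150, 150]);
translate([250, 0, 0]) cube([150, 150, 1250]);


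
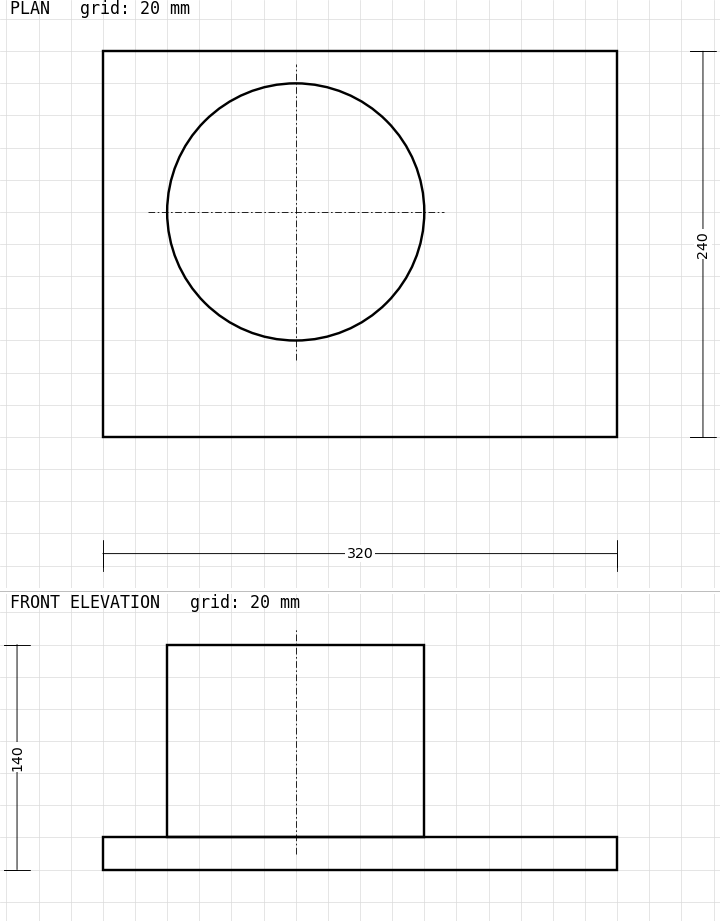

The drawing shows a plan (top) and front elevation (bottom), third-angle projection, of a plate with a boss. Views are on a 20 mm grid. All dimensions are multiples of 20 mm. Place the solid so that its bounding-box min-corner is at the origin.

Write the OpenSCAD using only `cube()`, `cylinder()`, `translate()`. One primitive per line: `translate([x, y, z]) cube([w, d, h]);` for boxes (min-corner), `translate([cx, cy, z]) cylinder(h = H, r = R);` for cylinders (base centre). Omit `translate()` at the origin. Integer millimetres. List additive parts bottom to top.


cube([320, 240, 20]);
translate([120, 140, 20]) cylinder(h = 120, r = 80);
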